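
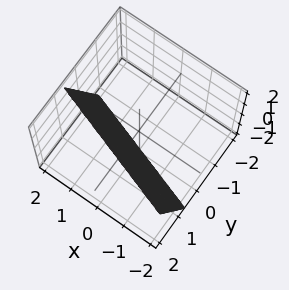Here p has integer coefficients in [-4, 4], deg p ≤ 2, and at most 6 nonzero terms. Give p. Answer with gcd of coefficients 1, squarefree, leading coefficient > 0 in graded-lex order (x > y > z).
x + 3*y - z - 2

First, degree: every cross-section is a straight line — this is a plane, so deg p = 1.
Then, observable constraints: one x-axis crossing is at x = 2; it meets the z-axis at z = -2 (among the integer gridlines).
Finally, the integer polynomial consistent with all of this is the stated p.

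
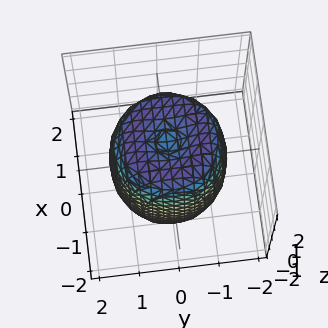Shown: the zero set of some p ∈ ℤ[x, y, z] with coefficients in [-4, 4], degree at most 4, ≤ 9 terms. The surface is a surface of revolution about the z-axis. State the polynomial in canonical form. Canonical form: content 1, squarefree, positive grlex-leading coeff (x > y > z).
First, degree: a generic line meets the surface in up to 4 points, so deg p = 4.
Next, by symmetry, every cross-section ⟂ z is a circle, so x, y appear only via x² + y².
Next, against the integer gridlines: a circular section at z = 1 has radius between 1 and 2.
Finally, putting this together gives p.

2*x^4 + 4*x^2*y^2 + 2*y^4 - 3*x^2 - 3*y^2 + z^2 - 2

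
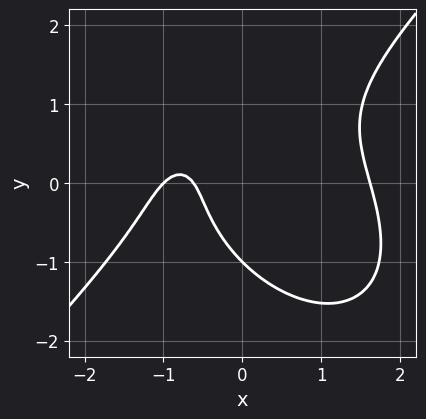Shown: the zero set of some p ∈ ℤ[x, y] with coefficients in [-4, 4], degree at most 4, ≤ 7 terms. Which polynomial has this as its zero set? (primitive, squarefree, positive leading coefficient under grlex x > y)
x^3 - y^3 + x*y - 2*x - 1

deg p = 3. No degree-2 curve has this shape.
From the axis intercepts and sections: it meets the y-axis at y = -1 (among the integer gridlines); one x-axis crossing is at x = -1.
These observations pin down the coefficients.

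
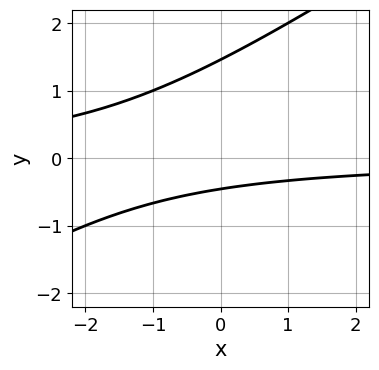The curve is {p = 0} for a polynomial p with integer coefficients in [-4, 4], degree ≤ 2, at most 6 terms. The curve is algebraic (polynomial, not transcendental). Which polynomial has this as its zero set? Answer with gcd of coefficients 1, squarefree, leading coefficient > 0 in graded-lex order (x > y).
2*x*y - 3*y^2 + 3*y + 2

The degree is 2 — a generic line meets the curve in up to 2 points.
Reading off the gridlines: no x-intercept at any integer in the box.
Solving for integer coefficients yields p as stated.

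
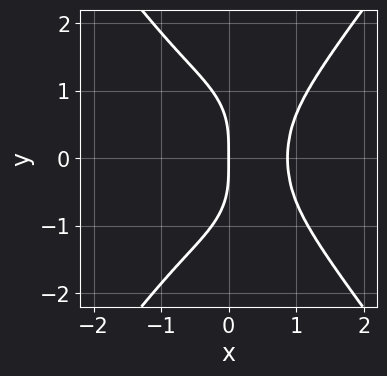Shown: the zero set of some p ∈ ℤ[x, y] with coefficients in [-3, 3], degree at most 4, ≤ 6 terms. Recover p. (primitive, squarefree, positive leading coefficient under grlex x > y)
3*x^4 - y^4 - 2*x*y^2 - 2*x

First, degree: a generic line meets the curve in up to 4 points, so deg p = 4.
Then, symmetries: mirror symmetry y ↦ −y ⇒ only even powers of y.
Next, from the visible intercepts: it crosses the y-axis at the gridline y = 0; it meets the x-axis at x = 0 (among the integer gridlines).
Finally, putting this together gives p.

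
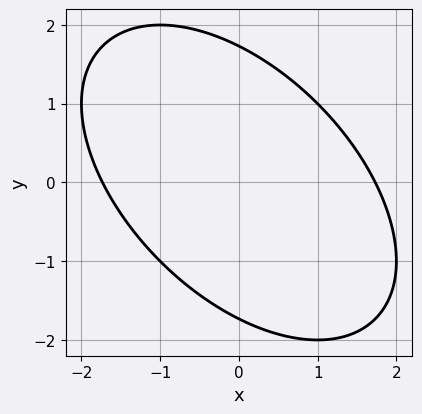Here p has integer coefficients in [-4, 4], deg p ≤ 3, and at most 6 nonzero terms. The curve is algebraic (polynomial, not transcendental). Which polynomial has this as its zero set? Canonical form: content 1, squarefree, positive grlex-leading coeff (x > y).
x^2 + x*y + y^2 - 3

1. deg p = 2. A generic line meets the curve in up to 2 points.
2. Matching integer coefficients to the picture gives p.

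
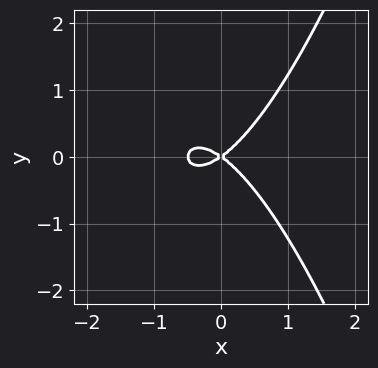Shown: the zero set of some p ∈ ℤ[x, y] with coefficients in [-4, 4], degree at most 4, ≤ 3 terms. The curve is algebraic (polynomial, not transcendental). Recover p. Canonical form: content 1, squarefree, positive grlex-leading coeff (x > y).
Degree: a generic line meets the curve in up to 3 points, so deg p = 3.
Symmetries: mirror symmetry y ↦ −y ⇒ only even powers of y.
Against the integer gridlines: it crosses the x-axis at the gridline x = 0; it meets the y-axis at y = 0 (among the integer gridlines).
Putting this together gives p.

2*x^3 + x^2 - 2*y^2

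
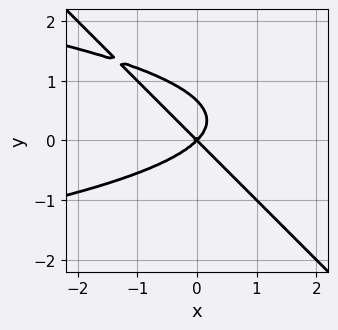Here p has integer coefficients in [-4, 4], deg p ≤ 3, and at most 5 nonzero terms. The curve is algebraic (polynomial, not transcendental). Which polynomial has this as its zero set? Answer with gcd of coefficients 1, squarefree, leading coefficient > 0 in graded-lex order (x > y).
3*x*y^2 + 3*y^3 + 2*x^2 - 2*y^2

First, deg p = 3. No degree-2 curve has this shape.
Next, checking where it meets the axes: it crosses the y-axis at the gridline y = 0; one x-axis crossing is at x = 0.
Finally, together with the visible shape, these determine p as stated.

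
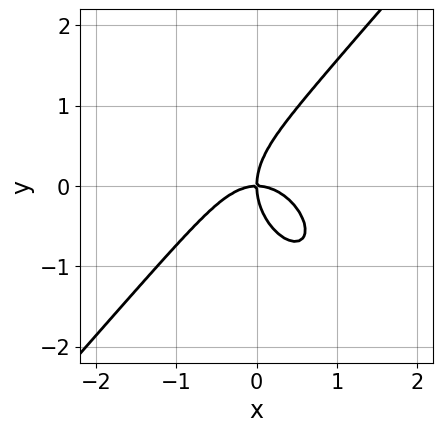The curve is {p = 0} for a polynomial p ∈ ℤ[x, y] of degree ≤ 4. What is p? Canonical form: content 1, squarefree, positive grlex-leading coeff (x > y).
3*x^3 - 2*y^3 + 3*x*y

1. deg p = 3.
2. Against the integer gridlines: one y-axis crossing is at y = 0; one x-axis crossing is at x = 0.
3. Solving for integer coefficients yields p as stated.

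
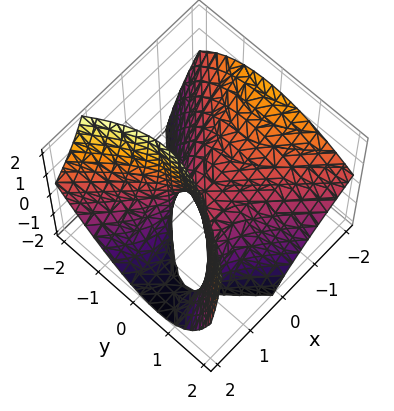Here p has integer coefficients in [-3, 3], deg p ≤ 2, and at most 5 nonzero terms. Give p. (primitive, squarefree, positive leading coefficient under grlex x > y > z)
2*x^2 + 3*x*z - 2*y^2 - y*z - 2*z

First, deg p = 2. A generic line meets the surface in up to 2 points.
Then, checking where it meets the axes: it meets the y-axis at y = 0 (among the integer gridlines); it crosses the z-axis at the gridline z = 0.
Finally, these observations pin down the coefficients.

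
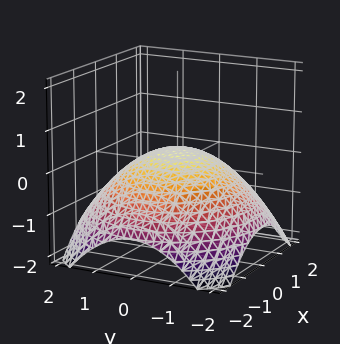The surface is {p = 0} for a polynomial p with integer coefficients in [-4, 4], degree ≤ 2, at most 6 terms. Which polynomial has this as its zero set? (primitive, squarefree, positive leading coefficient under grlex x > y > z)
x^2 + y^2 + 3*z - 1

1. The degree is 2 — no degree-1 surface has this shape.
2. Symmetries: every cross-section ⟂ z is a circle, so x, y appear only via x² + y².
3. Checking where it meets the axes: among the integer gridlines, it crosses the y-axis at y ∈ {-1, 1}; among the integer gridlines, it crosses the x-axis at x ∈ {-1, 1}; a circular section at z = 0 has radius exactly 1.
4. Putting this together gives p.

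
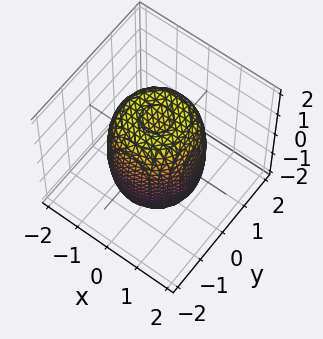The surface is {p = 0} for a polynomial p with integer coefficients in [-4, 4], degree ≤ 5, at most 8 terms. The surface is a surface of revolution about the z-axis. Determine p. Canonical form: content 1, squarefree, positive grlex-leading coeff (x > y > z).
The degree is 4 — the shape is more complex than any degree-3 surface.
Symmetries: every cross-section ⟂ z is a circle, so x, y appear only via x² + y².
Checking where it meets the axes: a circular section at z = 1 has radius between 1 and 2.
Putting this together gives p.

2*x^4 + 4*x^2*y^2 + 2*y^4 - 2*x^2 - 2*y^2 + z^2 - 2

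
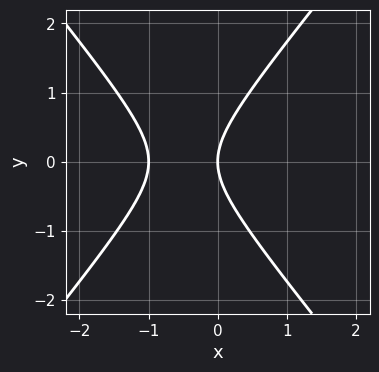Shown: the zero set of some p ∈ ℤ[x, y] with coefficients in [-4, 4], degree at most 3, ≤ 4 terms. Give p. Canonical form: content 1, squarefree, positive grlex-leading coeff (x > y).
3*x^2 - 2*y^2 + 3*x

1. deg p = 2.
2. Symmetries: the y ↦ −y reflection is a symmetry, so y appears only in even powers.
3. Observable constraints: the x-axis gridline crossings are at x ∈ {-1, 0}; one y-axis crossing is at y = 0.
4. Assembling these constraints gives the stated polynomial.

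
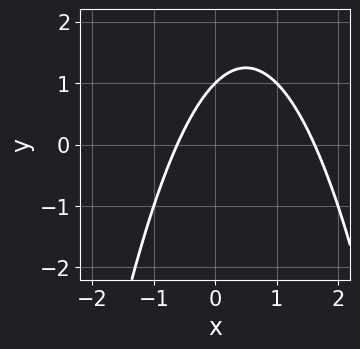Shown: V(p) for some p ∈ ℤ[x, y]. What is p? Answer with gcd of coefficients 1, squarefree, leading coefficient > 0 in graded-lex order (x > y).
First, deg p = 2. A generic line meets the curve in up to 2 points.
Then, from the axis intercepts and sections: it crosses the y-axis at the gridline y = 1.
Finally, these observations pin down the coefficients.

x^2 - x + y - 1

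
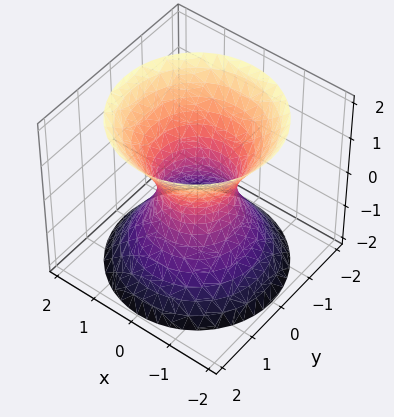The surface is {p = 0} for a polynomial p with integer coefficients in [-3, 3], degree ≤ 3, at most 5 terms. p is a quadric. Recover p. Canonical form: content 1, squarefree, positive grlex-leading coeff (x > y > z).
First, the degree is 2 — an hourglass — one-sheet hyperboloid; a quadric.
Next, symmetries: the z ↦ −z reflection is a symmetry, so z appears only in even powers; every cross-section ⟂ z is a circle, so x, y appear only via x² + y².
Next, observable constraints: a circular section at z = 2 has radius between 1 and 2; it misses every integer gridline on the z-axis.
Finally, matching integer coefficients to the picture gives p.

3*x^2 + 3*y^2 - 2*z^2 - 2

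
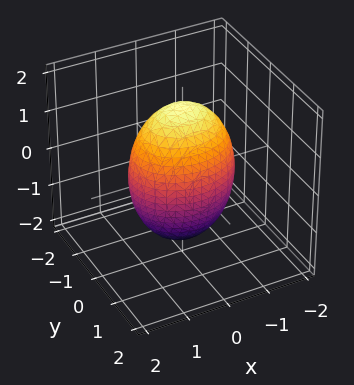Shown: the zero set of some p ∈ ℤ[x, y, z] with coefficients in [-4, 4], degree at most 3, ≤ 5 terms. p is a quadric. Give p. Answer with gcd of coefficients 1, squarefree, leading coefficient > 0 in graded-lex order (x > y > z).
Degree: bounded and convex; a quadric, so deg p = 2.
Symmetries: it's symmetric under z → −z, forcing even powers of z; it's symmetric under x → −x, forcing even powers of x; it's symmetric under y → −y, forcing even powers of y.
From the visible intercepts: the y-axis gridline crossings are at y ∈ {-1, 1}.
Assembling these constraints gives the stated polynomial.

2*x^2 + 3*y^2 + z^2 - 3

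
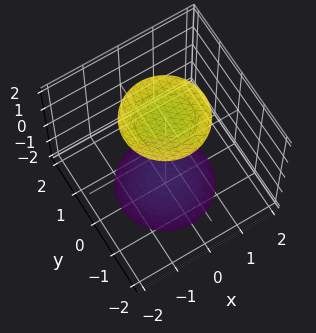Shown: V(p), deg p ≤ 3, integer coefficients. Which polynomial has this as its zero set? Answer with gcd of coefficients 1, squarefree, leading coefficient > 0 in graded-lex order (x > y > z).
x^2 + y^2 - z^2 + 3

(a) The picture has 2 separate pieces. They look like related sheets of one shape, so recover p as a whole.
(b) Degree: two separate bowl-shaped sheets opening away from each other; a quadric, so deg p = 2.
(c) Symmetries: the z ↦ −z reflection is a symmetry, so z appears only in even powers; rotational symmetry about the z-axis ⇒ p depends on x, y only through x² + y².
(d) From the axis intercepts and sections: the surface avoids every integer x-axis point in the box; a circular section at z = 2 has radius exactly 1; no y-intercept at any integer in the box.
(e) Fitting integer coefficients to these (and the overall shape) gives p.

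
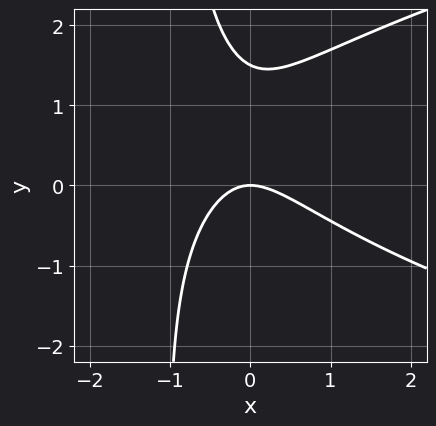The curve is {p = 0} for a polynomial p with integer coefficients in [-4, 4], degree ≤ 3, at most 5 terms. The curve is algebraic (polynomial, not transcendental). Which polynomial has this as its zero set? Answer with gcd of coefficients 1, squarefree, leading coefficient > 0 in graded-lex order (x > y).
2*x*y^2 - 3*x^2 - 2*x*y + 2*y^2 - 3*y

First, the degree is 3 — no degree-2 curve has this shape.
Next, observable constraints: it meets the y-axis at y = 0 (among the integer gridlines); it crosses the x-axis at the gridline x = 0.
Finally, putting this together gives p.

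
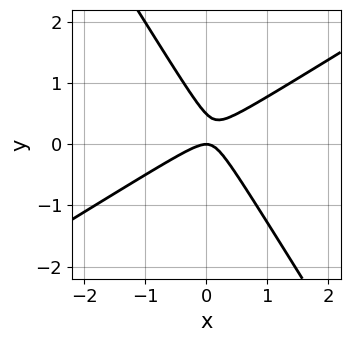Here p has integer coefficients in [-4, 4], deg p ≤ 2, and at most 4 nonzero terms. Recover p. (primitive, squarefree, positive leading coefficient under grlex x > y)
2*x^2 - 2*x*y - 2*y^2 + y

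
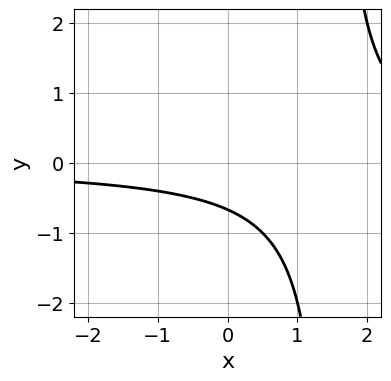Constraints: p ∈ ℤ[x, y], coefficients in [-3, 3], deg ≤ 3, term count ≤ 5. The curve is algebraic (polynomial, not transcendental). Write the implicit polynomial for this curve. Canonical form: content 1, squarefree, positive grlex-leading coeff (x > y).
1. Degree: a generic line meets the curve in up to 2 points, so deg p = 2.
2. From the visible intercepts: the curve avoids every integer x-axis point in the box.
3. Putting this together gives p.

2*x*y - 3*y - 2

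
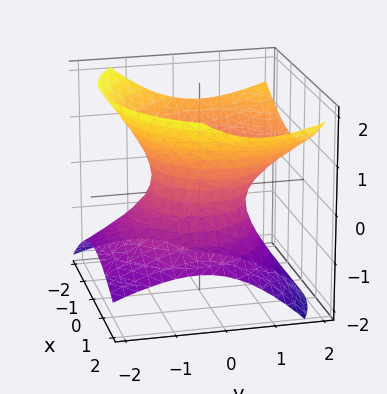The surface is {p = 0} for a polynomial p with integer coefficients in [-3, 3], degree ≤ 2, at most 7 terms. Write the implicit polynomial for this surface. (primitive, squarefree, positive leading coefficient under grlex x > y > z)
2*x^2 + x*z + 2*y^2 - 2*y*z - 3*z^2 - 2

(a) deg p = 2.
(b) From the visible intercepts: the y-axis gridline crossings are at y ∈ {-1, 1}; among the integer gridlines, it crosses the x-axis at x ∈ {-1, 1}.
(c) Assembling these constraints gives the stated polynomial.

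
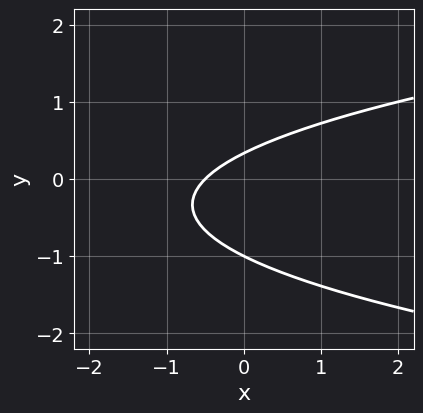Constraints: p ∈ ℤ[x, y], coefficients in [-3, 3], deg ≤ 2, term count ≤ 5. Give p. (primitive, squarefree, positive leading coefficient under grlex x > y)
3*y^2 - 2*x + 2*y - 1

1. The degree is 2 — a generic line meets the curve in up to 2 points.
2. Observable constraints: it meets the y-axis at y = -1 (among the integer gridlines).
3. Matching integer coefficients to the picture gives p.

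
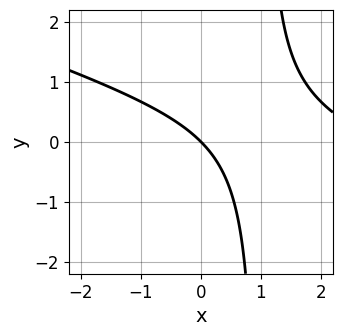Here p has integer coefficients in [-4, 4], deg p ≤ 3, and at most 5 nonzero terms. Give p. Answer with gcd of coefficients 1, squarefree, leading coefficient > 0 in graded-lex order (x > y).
x^2 + 3*x*y - 3*x - 3*y

First, degree: the shape is more complex than any degree-1 curve, so deg p = 2.
Then, against the integer gridlines: it meets the y-axis at y = 0 (among the integer gridlines); one x-axis crossing is at x = 0.
Finally, putting this together gives p.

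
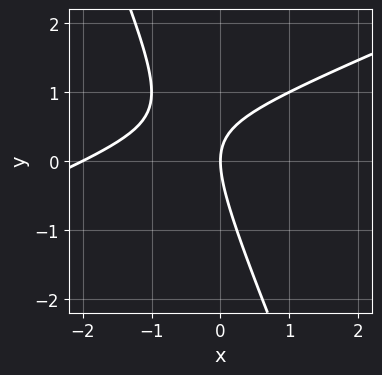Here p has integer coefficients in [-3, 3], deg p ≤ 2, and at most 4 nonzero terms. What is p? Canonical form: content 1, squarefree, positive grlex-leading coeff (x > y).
1. Degree: the shape is more complex than any degree-1 curve, so deg p = 2.
2. Observable constraints: the x-axis gridline crossings are at x ∈ {-2, 0}; one y-axis crossing is at y = 0.
3. Together with the visible shape, these determine p as stated.

x^2 - 2*x*y - y^2 + 2*x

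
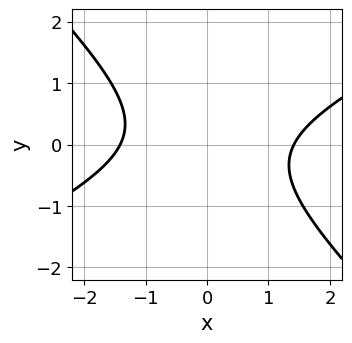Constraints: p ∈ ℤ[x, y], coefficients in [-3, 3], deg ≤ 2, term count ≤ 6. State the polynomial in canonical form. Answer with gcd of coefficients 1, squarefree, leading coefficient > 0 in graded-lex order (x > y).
(a) The degree is 2 — the shape is more complex than any degree-1 curve.
(b) From the axis intercepts and sections: the curve avoids every integer y-axis point in the box.
(c) Solving for integer coefficients yields p as stated.

x^2 - x*y - 2*y^2 - 2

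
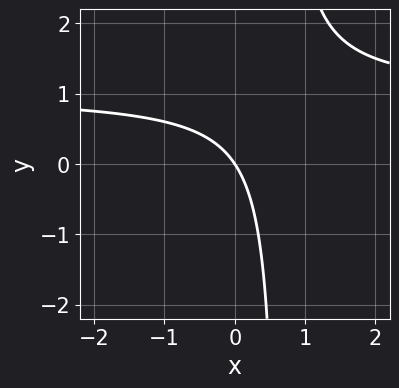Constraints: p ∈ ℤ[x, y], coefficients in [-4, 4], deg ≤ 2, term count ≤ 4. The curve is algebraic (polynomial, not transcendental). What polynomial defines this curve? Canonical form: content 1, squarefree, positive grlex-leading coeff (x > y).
Degree: a generic line meets the curve in up to 2 points, so deg p = 2.
Observable constraints: it meets the x-axis at x = 0 (among the integer gridlines); it meets the y-axis at y = 0 (among the integer gridlines).
Matching integer coefficients to the picture gives p.

3*x*y - 3*x - 2*y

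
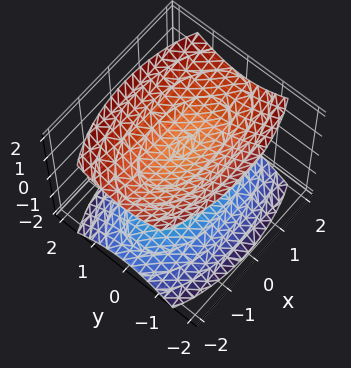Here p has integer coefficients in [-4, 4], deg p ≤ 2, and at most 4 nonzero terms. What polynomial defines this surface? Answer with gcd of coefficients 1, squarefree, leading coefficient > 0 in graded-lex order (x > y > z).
x^2 + 3*y^2 - 3*z^2 + 3

(a) There are 2 components.
(b) The degree is 2 — two sheets facing apart; a quadric.
(c) Symmetries: the y ↦ −y reflection is a symmetry, so y appears only in even powers; it's symmetric under x → −x, forcing even powers of x; mirror symmetry z ↦ −z ⇒ only even powers of z.
(d) Against the integer gridlines: it misses every integer gridline on the y-axis; the z-axis gridline crossings are at z ∈ {-1, 1}.
(e) These observations pin down the coefficients.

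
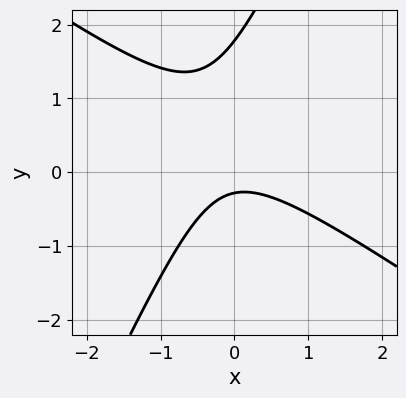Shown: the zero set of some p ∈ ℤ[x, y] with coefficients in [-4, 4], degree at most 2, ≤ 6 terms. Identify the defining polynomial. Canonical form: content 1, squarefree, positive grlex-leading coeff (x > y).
(a) deg p = 2. The shape is more complex than any degree-1 curve.
(b) Observable constraints: it misses every integer gridline on the x-axis.
(c) These observations pin down the coefficients.

3*x^2 + 3*x*y - 2*y^2 + 3*y + 1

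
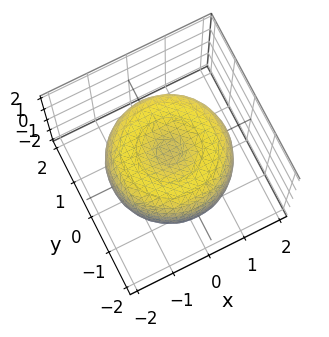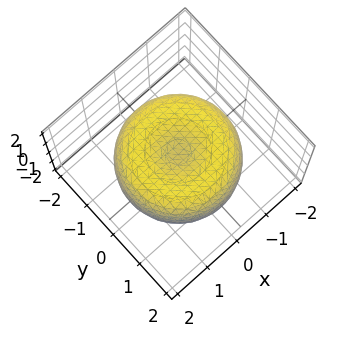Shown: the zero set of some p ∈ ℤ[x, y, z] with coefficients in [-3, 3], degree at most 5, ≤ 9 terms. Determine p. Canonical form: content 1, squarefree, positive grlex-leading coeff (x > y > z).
(a) Degree: no degree-3 surface has this shape, so deg p = 4.
(b) By symmetry, the z-axis is an axis of rotation, so x and y enter only as x² + y².
(c) Against the integer gridlines: a circular section at z = 0 has radius between 1 and 2.
(d) Putting this together gives p.

x^4 + 2*x^2*y^2 + y^4 - 2*x^2 - 2*y^2 + 2*z^2 - 1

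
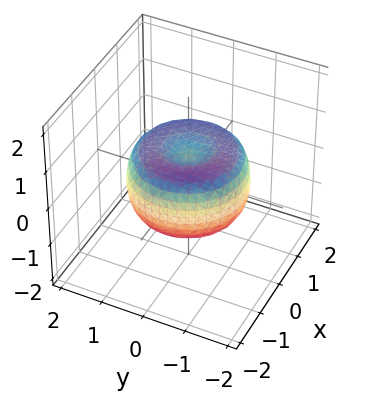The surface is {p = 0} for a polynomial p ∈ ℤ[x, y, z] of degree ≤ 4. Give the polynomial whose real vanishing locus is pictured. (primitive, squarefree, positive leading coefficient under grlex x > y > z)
2*x^4 + 4*x^2*y^2 + 2*y^4 - 3*x^2 - 3*y^2 + 3*z^2 - 1

deg p = 4. The shape is more complex than any degree-3 surface.
By symmetry, every cross-section ⟂ z is a circle, so x, y appear only via x² + y².
From the visible intercepts: a circular section at z = 0 has radius between 1 and 2.
Fitting integer coefficients to these (and the overall shape) gives p.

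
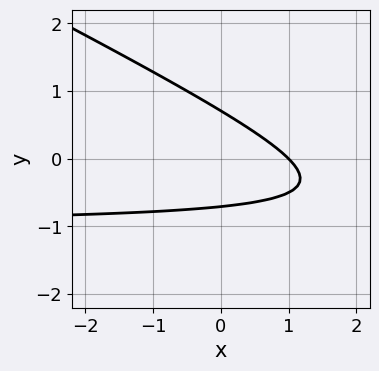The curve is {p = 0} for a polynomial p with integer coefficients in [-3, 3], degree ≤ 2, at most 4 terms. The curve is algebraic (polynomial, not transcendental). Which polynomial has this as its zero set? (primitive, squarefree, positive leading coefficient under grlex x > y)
x*y + 2*y^2 + x - 1

The degree is 2 — no degree-1 curve has this shape.
From the axis intercepts and sections: one x-axis crossing is at x = 1.
These observations pin down the coefficients.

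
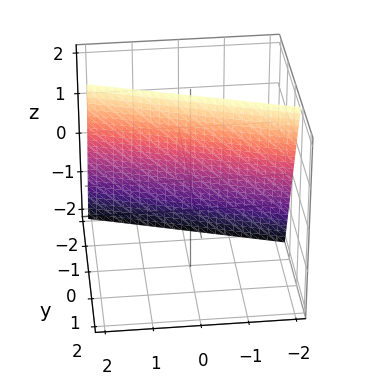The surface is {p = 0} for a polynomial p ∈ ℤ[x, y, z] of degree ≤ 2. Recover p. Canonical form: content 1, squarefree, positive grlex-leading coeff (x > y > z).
1. Degree: the surface is flat (a plane), so deg p = 1.
2. Checking where it meets the axes: it crosses the z-axis at the gridline z = 2; it meets the x-axis at x = -2 (among the integer gridlines).
3. Putting this together gives p.

x + 3*y - z + 2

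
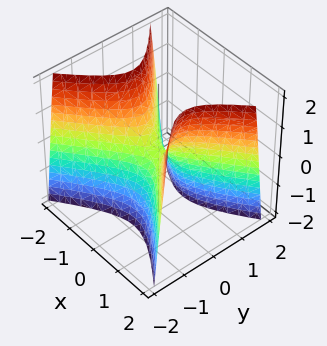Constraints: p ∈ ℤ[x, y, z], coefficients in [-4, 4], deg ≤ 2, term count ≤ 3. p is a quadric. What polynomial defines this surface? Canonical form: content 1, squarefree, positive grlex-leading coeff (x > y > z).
1. The degree is 2 — a hyperbolic paraboloid; a quadric.
2. Symmetries: mirror symmetry x ↦ −x ⇒ only even powers of x; the y ↦ −y reflection is a symmetry, so y appears only in even powers.
3. Checking where it meets the axes: one z-axis crossing is at z = 0; it meets the y-axis at y = 0 (among the integer gridlines); one x-axis crossing is at x = 0.
4. Matching integer coefficients to the picture gives p.

2*x^2 - 3*y^2 - z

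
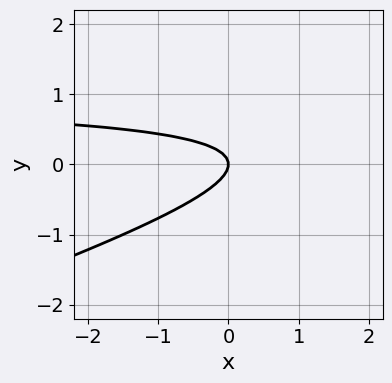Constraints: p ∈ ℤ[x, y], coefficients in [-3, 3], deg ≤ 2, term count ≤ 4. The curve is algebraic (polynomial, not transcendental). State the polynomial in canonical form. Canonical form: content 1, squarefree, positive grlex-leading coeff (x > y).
x*y - 3*y^2 - x

deg p = 2. No degree-1 curve has this shape.
From the visible intercepts: one x-axis crossing is at x = 0; one y-axis crossing is at y = 0.
Matching integer coefficients to the picture gives p.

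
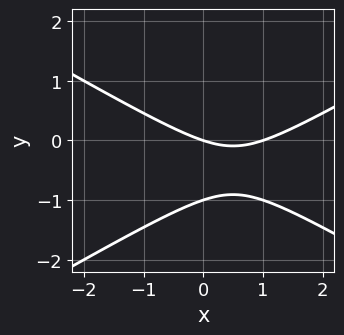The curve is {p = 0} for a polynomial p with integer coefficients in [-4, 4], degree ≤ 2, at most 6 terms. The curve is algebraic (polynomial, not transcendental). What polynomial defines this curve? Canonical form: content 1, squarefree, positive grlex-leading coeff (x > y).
The degree is 2 — no degree-1 curve has this shape.
From the visible intercepts: the y-axis gridline crossings are at y ∈ {-1, 0}; among the integer gridlines, it crosses the x-axis at x ∈ {0, 1}.
Solving for integer coefficients yields p as stated.

x^2 - 3*y^2 - x - 3*y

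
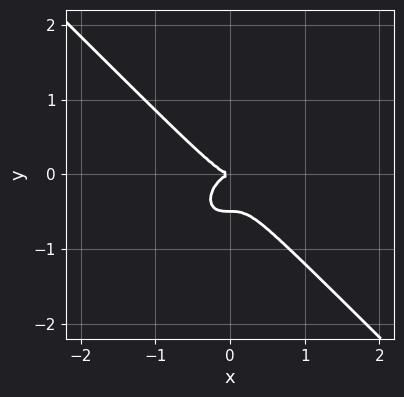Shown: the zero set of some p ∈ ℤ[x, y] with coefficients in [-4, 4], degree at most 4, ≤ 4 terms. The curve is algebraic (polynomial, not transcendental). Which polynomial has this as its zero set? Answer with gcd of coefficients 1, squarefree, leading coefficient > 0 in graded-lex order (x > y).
1. The degree is 3 — a generic line meets the curve in up to 3 points.
2. From the visible intercepts: it crosses the x-axis at the gridline x = 0; it meets the y-axis at y = 0 (among the integer gridlines).
3. Assembling these constraints gives the stated polynomial.

2*x^3 + 2*y^3 + y^2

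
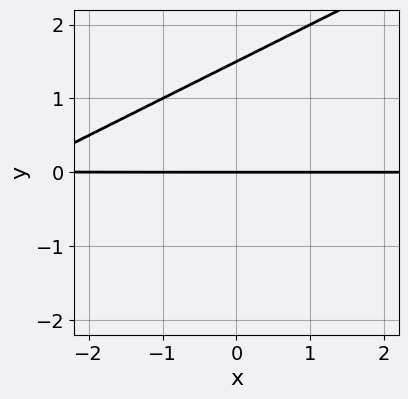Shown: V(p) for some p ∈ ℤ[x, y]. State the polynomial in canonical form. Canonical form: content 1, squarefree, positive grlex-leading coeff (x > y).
x*y - 2*y^2 + 3*y

First, the degree is 2 — no degree-1 curve has this shape.
Then, observable constraints: one y-axis crossing is at y = 0; every point of the x-axis in the box is on the curve.
Finally, the integer polynomial consistent with all of this is the stated p.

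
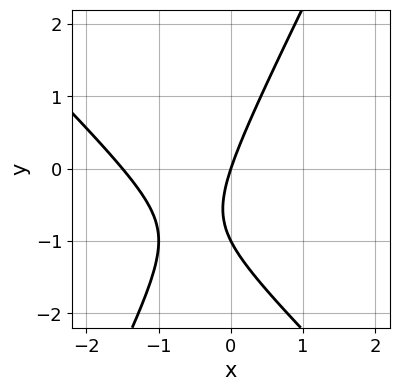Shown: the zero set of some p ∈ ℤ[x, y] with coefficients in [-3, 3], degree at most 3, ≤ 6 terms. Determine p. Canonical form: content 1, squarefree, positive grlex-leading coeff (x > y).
2*x^2 + x*y - y^2 + 3*x - y

1. Degree: no degree-1 curve has this shape, so deg p = 2.
2. Against the integer gridlines: the y-axis gridline crossings are at y ∈ {-1, 0}; it meets the x-axis at x = 0 (among the integer gridlines).
3. Assembling these constraints gives the stated polynomial.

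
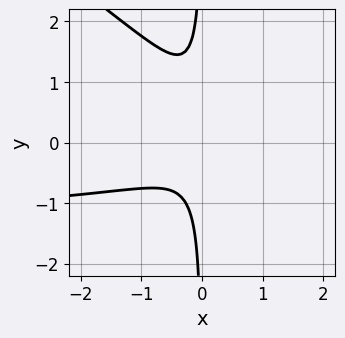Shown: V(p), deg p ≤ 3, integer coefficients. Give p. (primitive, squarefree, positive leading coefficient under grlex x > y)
Degree: no degree-2 curve has this shape, so deg p = 3.
Observable constraints: the curve avoids every integer x-axis point in the box; the curve avoids every integer y-axis point in the box.
Matching integer coefficients to the picture gives p.

2*x^2*y + 3*x*y^2 + 3*x^2 - x*y + 1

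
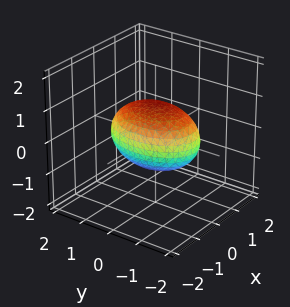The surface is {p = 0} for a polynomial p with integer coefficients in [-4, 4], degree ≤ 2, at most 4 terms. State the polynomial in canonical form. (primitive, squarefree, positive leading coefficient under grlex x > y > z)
2*x^2 + y^2 + 2*z^2 - 2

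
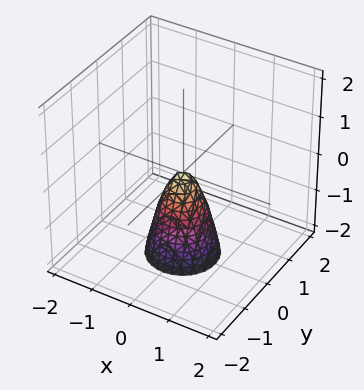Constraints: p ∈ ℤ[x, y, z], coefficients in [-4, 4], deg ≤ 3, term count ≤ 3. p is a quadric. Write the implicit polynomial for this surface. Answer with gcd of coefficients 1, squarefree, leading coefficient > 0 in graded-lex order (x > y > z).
3*x^2 + 3*y^2 + z

The degree is 2 — a paraboloid; a quadric.
Symmetries: rotational symmetry about the z-axis ⇒ p depends on x, y only through x² + y².
Observable constraints: one x-axis crossing is at x = 0; it crosses the y-axis at the gridline y = 0.
Matching integer coefficients to the picture gives p.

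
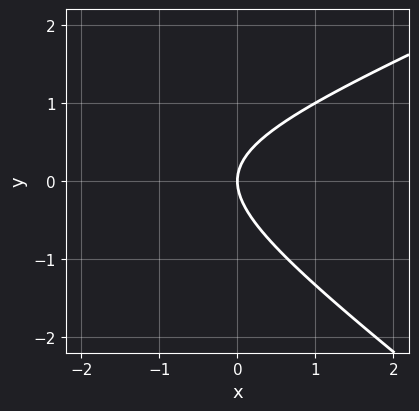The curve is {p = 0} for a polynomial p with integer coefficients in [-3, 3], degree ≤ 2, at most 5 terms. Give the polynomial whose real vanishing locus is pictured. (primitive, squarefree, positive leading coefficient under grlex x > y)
x^2 - x*y - 3*y^2 + 3*x

(a) The degree is 2 — no degree-1 curve has this shape.
(b) Checking where it meets the axes: one y-axis crossing is at y = 0; it crosses the x-axis at the gridline x = 0.
(c) The integer polynomial consistent with all of this is the stated p.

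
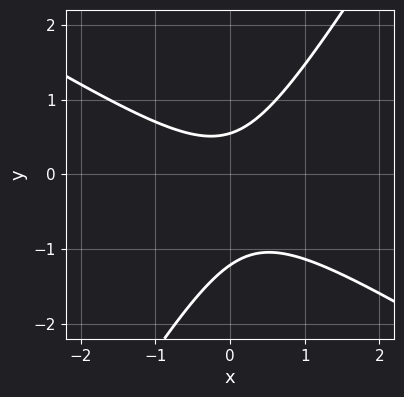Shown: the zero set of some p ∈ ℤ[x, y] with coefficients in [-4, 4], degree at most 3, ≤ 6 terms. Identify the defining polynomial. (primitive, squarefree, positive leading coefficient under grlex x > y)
(a) The degree is 2 — no degree-1 curve has this shape.
(b) From the visible intercepts: it misses every integer gridline on the x-axis.
(c) Matching integer coefficients to the picture gives p.

3*x^2 + 3*x*y - 3*y^2 - 2*y + 2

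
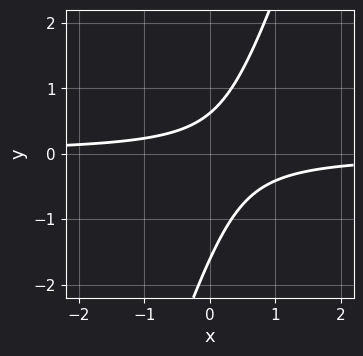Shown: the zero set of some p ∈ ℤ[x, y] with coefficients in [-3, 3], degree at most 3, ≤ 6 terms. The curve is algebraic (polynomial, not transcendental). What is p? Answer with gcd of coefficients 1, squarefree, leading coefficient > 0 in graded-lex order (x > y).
The degree is 2 — the shape is more complex than any degree-1 curve.
From the visible intercepts: no x-intercept at any integer in the box.
Putting this together gives p.

3*x*y - y^2 - y + 1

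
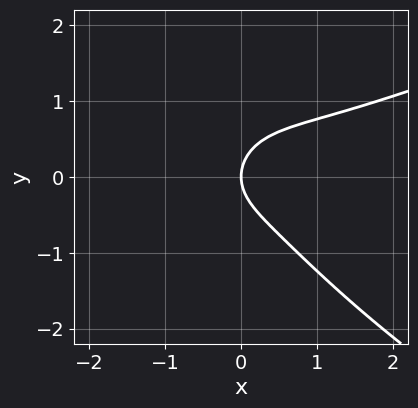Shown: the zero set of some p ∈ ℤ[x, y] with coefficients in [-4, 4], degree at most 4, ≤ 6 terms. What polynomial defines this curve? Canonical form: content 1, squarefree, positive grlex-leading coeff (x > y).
First, the degree is 4 — no degree-3 curve has this shape.
Next, observable constraints: it meets the y-axis at y = 0 (among the integer gridlines); it meets the x-axis at x = 0 (among the integer gridlines).
Finally, matching integer coefficients to the picture gives p.

y^4 - x^3 + 2*x^2*y + 2*y^2 - 2*x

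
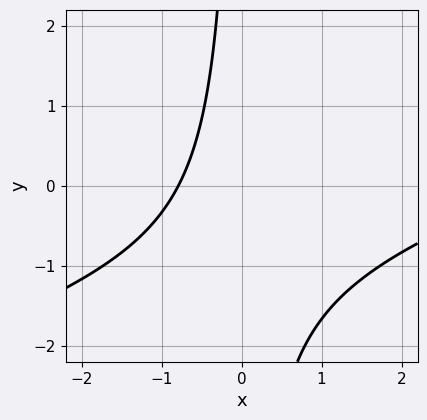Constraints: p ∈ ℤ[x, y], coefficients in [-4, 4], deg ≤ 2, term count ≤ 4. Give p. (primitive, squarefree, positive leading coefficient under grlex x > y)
1. deg p = 2. A generic line meets the curve in up to 2 points.
2. Checking where it meets the axes: no y-intercept at any integer in the box.
3. Putting this together gives p.

x^2 - 3*x*y - 3*x - 3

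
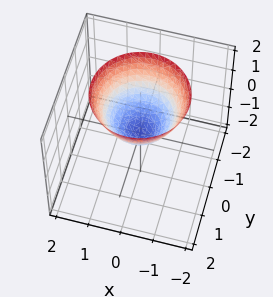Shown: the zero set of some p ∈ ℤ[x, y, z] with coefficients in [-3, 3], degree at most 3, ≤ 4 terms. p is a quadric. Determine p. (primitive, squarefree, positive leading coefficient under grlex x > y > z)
x^2 + y^2 - z

First, degree: a paraboloid; a quadric, so deg p = 2.
Then, by symmetry, the z-axis is an axis of rotation, so x and y enter only as x² + y².
Then, observable constraints: one y-axis crossing is at y = 0; one x-axis crossing is at x = 0.
Finally, these observations pin down the coefficients.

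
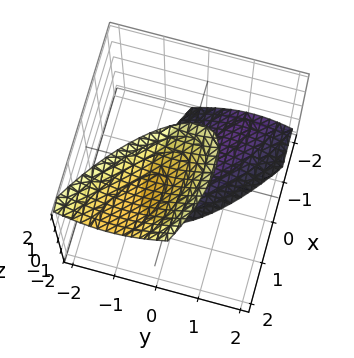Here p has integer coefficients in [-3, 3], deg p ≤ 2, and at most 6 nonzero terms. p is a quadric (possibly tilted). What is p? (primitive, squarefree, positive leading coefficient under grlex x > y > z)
1. There are 2 components. Treating them together as one polynomial.
2. The degree is 2 — the shape is more complex than any degree-1 surface.
3. Checking where it meets the axes: the surface avoids every integer y-axis point in the box; the surface avoids every integer x-axis point in the box.
4. These observations pin down the coefficients.

x^2 + 2*x*y - x*z + 2*y^2 - z^2 + 3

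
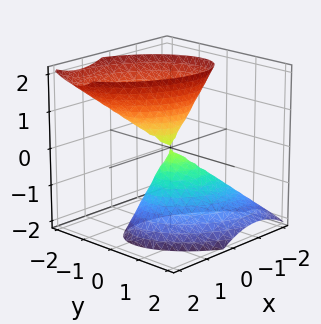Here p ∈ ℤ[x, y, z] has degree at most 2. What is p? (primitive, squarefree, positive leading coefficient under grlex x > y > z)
2*x^2 + 2*x*y + 3*y^2 + 2*y*z - z^2

(a) I count 2 distinct pieces. They look like related sheets of one shape, so recover p as a whole.
(b) The degree is 2 — a generic line meets the surface in up to 2 points.
(c) Observable constraints: it crosses the x-axis at the gridline x = 0; it crosses the z-axis at the gridline z = 0.
(d) Solving for integer coefficients yields p as stated.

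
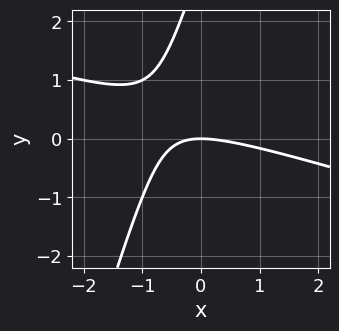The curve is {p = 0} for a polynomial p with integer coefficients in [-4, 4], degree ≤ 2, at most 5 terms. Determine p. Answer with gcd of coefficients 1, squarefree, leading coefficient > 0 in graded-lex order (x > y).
x^2 + 3*x*y - y^2 + 3*y

1. Degree: no degree-1 curve has this shape, so deg p = 2.
2. Against the integer gridlines: one y-axis crossing is at y = 0; it crosses the x-axis at the gridline x = 0.
3. The integer polynomial consistent with all of this is the stated p.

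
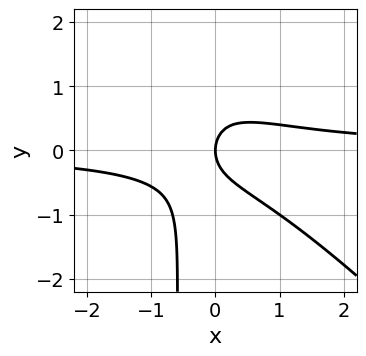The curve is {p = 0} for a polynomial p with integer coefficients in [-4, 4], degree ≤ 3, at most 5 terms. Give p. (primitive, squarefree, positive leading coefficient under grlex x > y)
3*x^2*y + 3*x*y^2 + 2*y^2 - 2*x

(a) deg p = 3. A generic line meets the curve in up to 3 points.
(b) From the visible intercepts: it crosses the y-axis at the gridline y = 0; it meets the x-axis at x = 0 (among the integer gridlines).
(c) Fitting integer coefficients to these (and the overall shape) gives p.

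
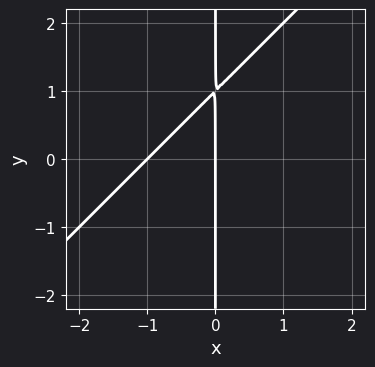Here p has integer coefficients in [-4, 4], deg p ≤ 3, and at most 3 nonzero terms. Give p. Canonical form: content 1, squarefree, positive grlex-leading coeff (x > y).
x^2 - x*y + x

1. The degree is 2 — a generic line meets the curve in up to 2 points.
2. Against the integer gridlines: every point of the y-axis in the box is on the curve; among the integer gridlines, it crosses the x-axis at x ∈ {-1, 0}.
3. Fitting integer coefficients to these (and the overall shape) gives p.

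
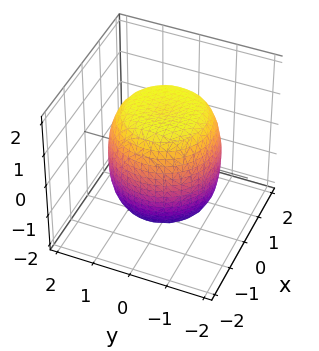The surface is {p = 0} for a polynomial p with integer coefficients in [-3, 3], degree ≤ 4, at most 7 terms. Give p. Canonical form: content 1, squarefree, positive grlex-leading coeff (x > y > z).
x^4 + 2*x^2*y^2 + y^4 - x^2 - y^2 + z^2 - 2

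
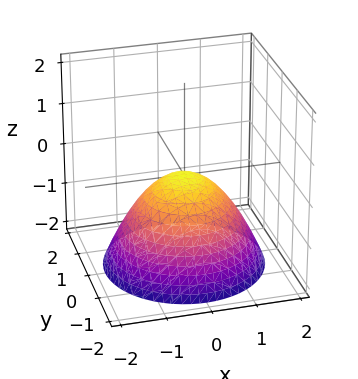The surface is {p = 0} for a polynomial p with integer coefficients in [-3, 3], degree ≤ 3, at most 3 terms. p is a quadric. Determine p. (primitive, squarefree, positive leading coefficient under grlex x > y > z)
2*x^2 + 2*y^2 + 3*z

1. Degree: a single bowl opening along one axis; a quadric, so deg p = 2.
2. Symmetry: the z-axis is an axis of rotation, so x and y enter only as x² + y².
3. Observable constraints: it crosses the x-axis at the gridline x = 0; it crosses the y-axis at the gridline y = 0; a circular section at z = -1 has radius between 1 and 2; it crosses the z-axis at the gridline z = 0.
4. Together with the visible shape, these determine p as stated.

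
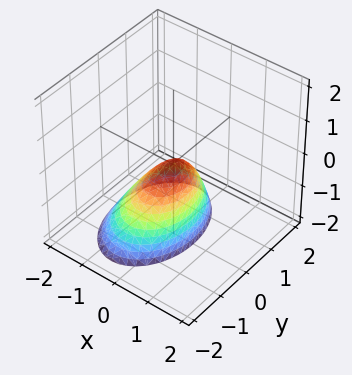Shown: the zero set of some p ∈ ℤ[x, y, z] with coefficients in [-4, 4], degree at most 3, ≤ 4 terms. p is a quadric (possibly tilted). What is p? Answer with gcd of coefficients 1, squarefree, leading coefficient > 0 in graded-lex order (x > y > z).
2*x^2 - x*z + y^2 + z

1. Degree: no degree-1 surface has this shape, so deg p = 2.
2. Checking where it meets the axes: it meets the y-axis at y = 0 (among the integer gridlines); one z-axis crossing is at z = 0.
3. Solving for integer coefficients yields p as stated.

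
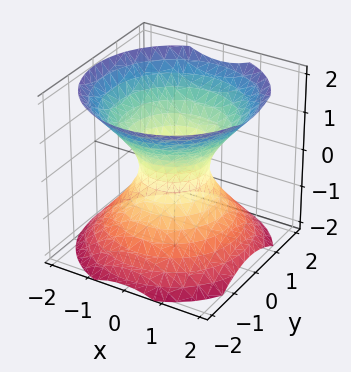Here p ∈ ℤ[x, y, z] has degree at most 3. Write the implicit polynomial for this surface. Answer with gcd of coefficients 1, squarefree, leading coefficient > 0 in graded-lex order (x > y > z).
First, degree: an hourglass — one-sheet hyperboloid; a quadric, so deg p = 2.
Next, symmetries: the z-axis is an axis of rotation, so x and y enter only as x² + y²; the z ↦ −z reflection is a symmetry, so z appears only in even powers.
Next, checking where it meets the axes: a circular section at z = -1 has radius between 1 and 2; the surface avoids every integer z-axis point in the box.
Finally, assembling these constraints gives the stated polynomial.

3*x^2 + 3*y^2 - 3*z^2 - 2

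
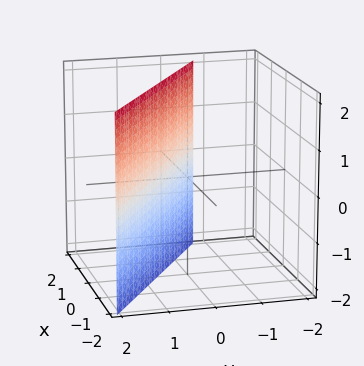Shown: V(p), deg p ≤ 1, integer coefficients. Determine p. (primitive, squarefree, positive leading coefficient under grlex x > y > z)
1. deg p = 1.
2. Observable constraints: it meets the x-axis at x = 1 (among the integer gridlines); the surface avoids every integer z-axis point in the box.
3. These observations pin down the coefficients.

2*x + 3*y - 2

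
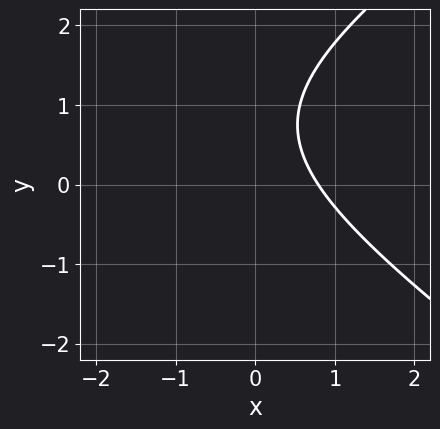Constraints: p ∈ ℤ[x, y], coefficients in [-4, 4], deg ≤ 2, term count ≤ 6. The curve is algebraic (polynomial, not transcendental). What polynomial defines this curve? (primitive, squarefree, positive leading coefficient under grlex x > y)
(a) The degree is 2 — a generic line meets the curve in up to 2 points.
(b) Observable constraints: the curve avoids every integer y-axis point in the box.
(c) Matching integer coefficients to the picture gives p.

x^2 - 2*y^2 + 3*x + 3*y - 3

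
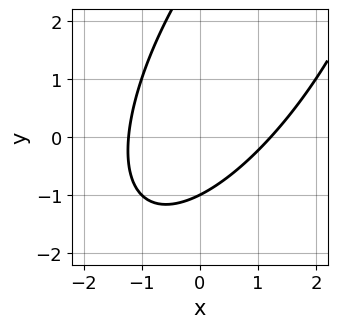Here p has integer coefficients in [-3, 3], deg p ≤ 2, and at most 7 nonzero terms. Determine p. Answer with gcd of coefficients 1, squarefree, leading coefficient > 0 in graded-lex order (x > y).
(a) The degree is 2 — no degree-1 curve has this shape.
(b) From the visible intercepts: it crosses the y-axis at the gridline y = -1.
(c) The integer polynomial consistent with all of this is the stated p.

2*x^2 - 2*x*y + y^2 - 2*y - 3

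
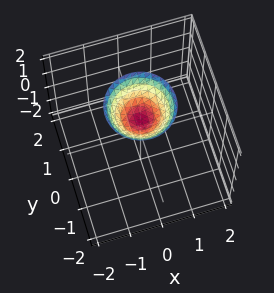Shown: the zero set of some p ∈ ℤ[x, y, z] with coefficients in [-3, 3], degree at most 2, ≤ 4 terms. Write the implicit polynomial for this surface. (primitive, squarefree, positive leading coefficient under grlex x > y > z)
x^2 + y^2 - z + 1

The degree is 2 — the shape is more complex than any degree-1 surface.
Symmetries: rotational symmetry about the z-axis ⇒ p depends on x, y only through x² + y².
From the visible intercepts: it meets the z-axis at z = 1 (among the integer gridlines); no x-intercept at any integer in the box.
The integer polynomial consistent with all of this is the stated p.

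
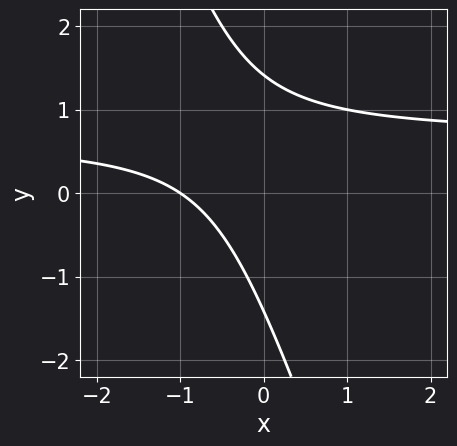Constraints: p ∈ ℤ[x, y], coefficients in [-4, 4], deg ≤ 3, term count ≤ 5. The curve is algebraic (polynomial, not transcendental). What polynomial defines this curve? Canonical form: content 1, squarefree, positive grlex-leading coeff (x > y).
deg p = 2. A generic line meets the curve in up to 2 points.
Observable constraints: one x-axis crossing is at x = -1.
Assembling these constraints gives the stated polynomial.

3*x*y + y^2 - 2*x - 2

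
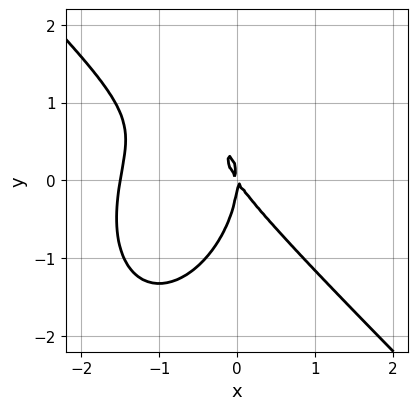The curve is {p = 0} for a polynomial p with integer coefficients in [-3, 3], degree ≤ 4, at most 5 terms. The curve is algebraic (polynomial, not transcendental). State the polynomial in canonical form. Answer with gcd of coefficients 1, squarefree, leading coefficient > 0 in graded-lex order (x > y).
2*x^3 + x^2*y + y^3 + 3*x^2 + 2*x*y

Degree: the shape is more complex than any degree-2 curve, so deg p = 3.
Checking where it meets the axes: one x-axis crossing is at x = 0; one y-axis crossing is at y = 0.
These observations pin down the coefficients.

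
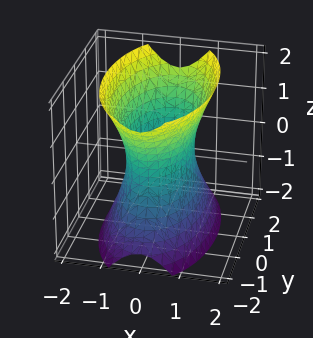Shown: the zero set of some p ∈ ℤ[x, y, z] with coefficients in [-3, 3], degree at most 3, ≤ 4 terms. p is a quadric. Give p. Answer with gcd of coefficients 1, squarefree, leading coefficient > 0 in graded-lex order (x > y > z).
3*x^2 + y^2 - z^2 - 2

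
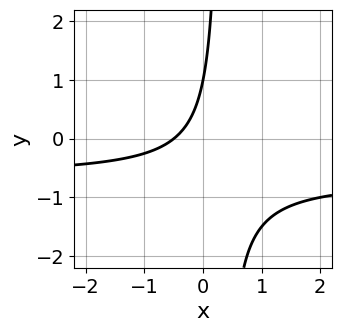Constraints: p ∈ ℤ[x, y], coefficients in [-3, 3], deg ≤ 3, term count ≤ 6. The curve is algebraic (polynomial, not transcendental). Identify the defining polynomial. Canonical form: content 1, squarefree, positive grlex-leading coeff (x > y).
3*x*y + 2*x - y + 1

(a) Degree: no degree-1 curve has this shape, so deg p = 2.
(b) Reading off the gridlines: it crosses the y-axis at the gridline y = 1.
(c) Together with the visible shape, these determine p as stated.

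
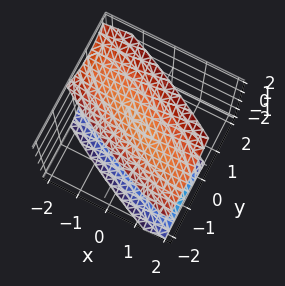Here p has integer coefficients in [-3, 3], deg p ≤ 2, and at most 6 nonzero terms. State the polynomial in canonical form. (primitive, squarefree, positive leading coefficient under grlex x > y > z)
(a) I count 2 distinct pieces.
(b) deg p = 2.
(c) From the axis intercepts and sections: it misses every integer gridline on the y-axis; the z-axis gridline crossings are at z ∈ {-1, 1}.
(d) Fitting integer coefficients to these (and the overall shape) gives p.

x^2 + 3*x*y + 3*y^2 - 2*z^2 + 2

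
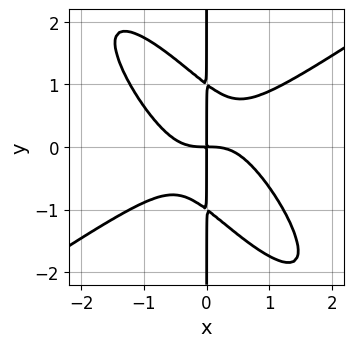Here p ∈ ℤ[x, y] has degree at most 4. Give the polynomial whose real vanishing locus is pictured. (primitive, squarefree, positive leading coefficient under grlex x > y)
2*x^4 - 3*x^2*y^2 - 2*x*y^3 + 2*x*y

First, the degree is 4 — the shape is more complex than any degree-3 curve.
Then, from the axis intercepts and sections: every point of the y-axis in the box is on the curve.
Finally, fitting integer coefficients to these (and the overall shape) gives p.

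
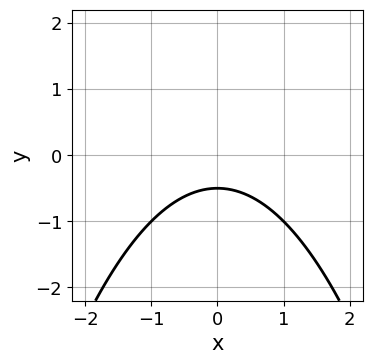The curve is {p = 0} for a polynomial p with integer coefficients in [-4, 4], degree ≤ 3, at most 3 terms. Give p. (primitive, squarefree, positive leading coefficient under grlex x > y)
x^2 + 2*y + 1

(a) The degree is 2 — no degree-1 curve has this shape.
(b) Symmetries: it's symmetric under x → −x, forcing even powers of x.
(c) From the visible intercepts: it misses every integer gridline on the x-axis.
(d) Putting this together gives p.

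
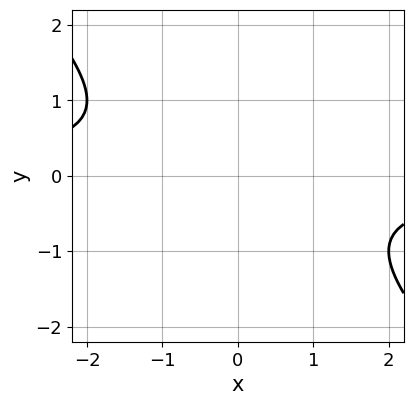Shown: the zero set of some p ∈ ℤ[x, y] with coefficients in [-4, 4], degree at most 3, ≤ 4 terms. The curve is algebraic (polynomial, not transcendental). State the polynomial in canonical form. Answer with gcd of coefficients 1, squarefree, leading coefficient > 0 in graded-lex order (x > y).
x*y + y^2 + 1

1. The degree is 2 — the shape is more complex than any degree-1 curve.
2. From the axis intercepts and sections: no x-intercept at any integer in the box; the curve avoids every integer y-axis point in the box.
3. Assembling these constraints gives the stated polynomial.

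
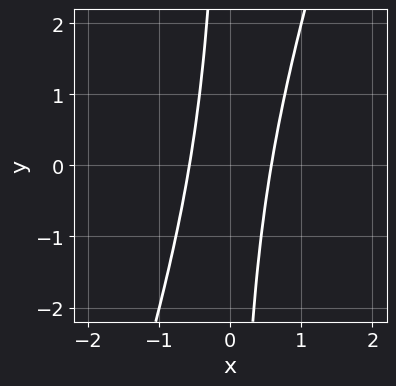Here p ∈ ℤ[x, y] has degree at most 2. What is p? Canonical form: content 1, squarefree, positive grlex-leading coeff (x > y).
Degree: no degree-1 curve has this shape, so deg p = 2.
Against the integer gridlines: the curve avoids every integer y-axis point in the box.
Solving for integer coefficients yields p as stated.

3*x^2 - x*y - 1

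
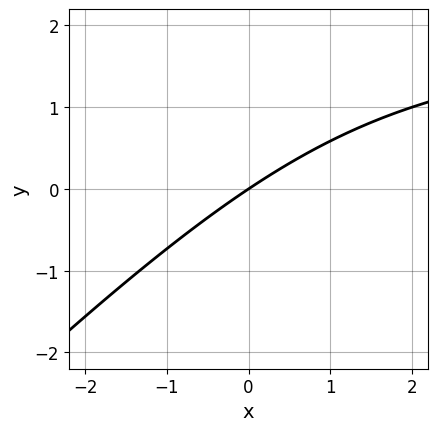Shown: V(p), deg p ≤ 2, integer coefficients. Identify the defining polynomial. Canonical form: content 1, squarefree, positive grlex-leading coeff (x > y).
x*y - y^2 - 2*x + 3*y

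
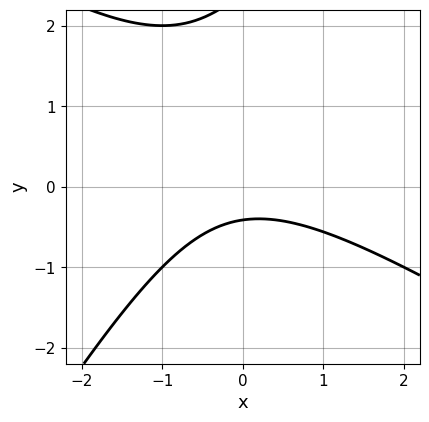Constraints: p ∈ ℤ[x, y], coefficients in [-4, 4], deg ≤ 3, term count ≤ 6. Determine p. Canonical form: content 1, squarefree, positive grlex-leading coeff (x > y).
x^2 + x*y - y^2 + 2*y + 1

1. The degree is 2 — no degree-1 curve has this shape.
2. Checking where it meets the axes: it misses every integer gridline on the x-axis.
3. Putting this together gives p.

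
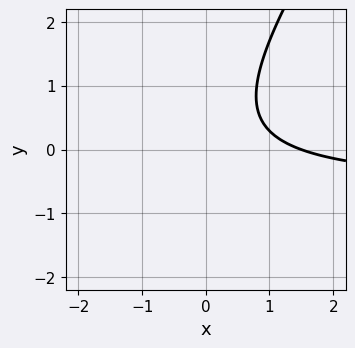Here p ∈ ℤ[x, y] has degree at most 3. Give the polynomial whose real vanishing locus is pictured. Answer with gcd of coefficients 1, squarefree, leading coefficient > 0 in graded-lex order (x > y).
3*x*y - 2*y^2 + 2*x + y - 3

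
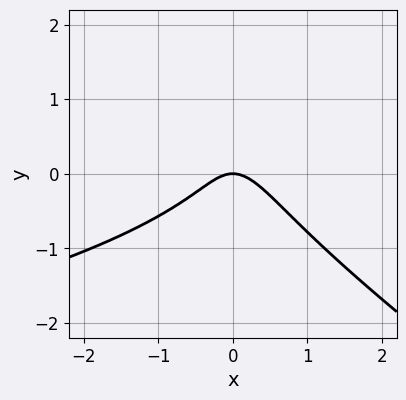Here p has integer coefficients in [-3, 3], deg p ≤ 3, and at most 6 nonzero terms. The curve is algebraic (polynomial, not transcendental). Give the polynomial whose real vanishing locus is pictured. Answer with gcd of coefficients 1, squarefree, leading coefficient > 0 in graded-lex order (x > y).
2*x*y^2 + 3*y^3 + 3*x^2 - 2*y^2 + 2*y

The degree is 3 — the shape is more complex than any degree-2 curve.
Observable constraints: one y-axis crossing is at y = 0; it meets the x-axis at x = 0 (among the integer gridlines).
Assembling these constraints gives the stated polynomial.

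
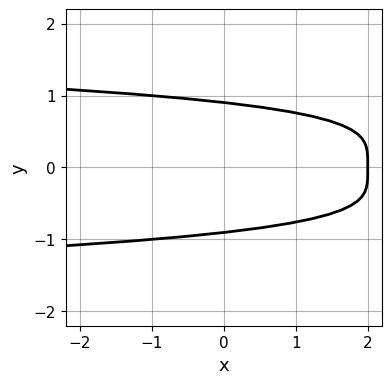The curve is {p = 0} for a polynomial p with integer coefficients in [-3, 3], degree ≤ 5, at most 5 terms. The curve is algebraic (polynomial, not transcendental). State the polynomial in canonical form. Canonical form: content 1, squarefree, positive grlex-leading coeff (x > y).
3*y^4 + x - 2

(a) Degree: no degree-3 curve has this shape, so deg p = 4.
(b) Symmetries: it's symmetric under y → −y, forcing even powers of y.
(c) Checking where it meets the axes: one x-axis crossing is at x = 2.
(d) Fitting integer coefficients to these (and the overall shape) gives p.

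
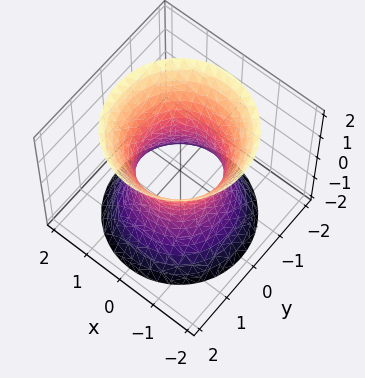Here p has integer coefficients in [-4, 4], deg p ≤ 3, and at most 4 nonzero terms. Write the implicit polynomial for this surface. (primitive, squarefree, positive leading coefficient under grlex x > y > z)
First, the degree is 2 — a generic line meets the surface in up to 2 points.
Next, symmetries: rotational symmetry about the z-axis ⇒ p depends on x, y only through x² + y².
Next, reading off the gridlines: a circular section at z = 1 has radius between 1 and 2; among the integer gridlines, it crosses the x-axis at x ∈ {-1, 1}; it misses every integer gridline on the z-axis; the y-axis gridline crossings are at y ∈ {-1, 1}.
Finally, matching integer coefficients to the picture gives p.

2*x^2 + 2*y^2 - z^2 - 2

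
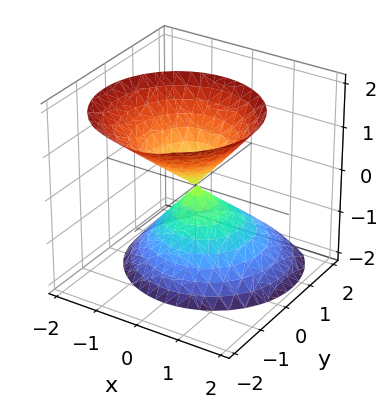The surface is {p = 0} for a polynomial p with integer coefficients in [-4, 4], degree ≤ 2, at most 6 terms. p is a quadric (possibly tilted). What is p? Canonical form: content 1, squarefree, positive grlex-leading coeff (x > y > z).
3*x^2 + 3*y^2 + 2*y*z - 2*z^2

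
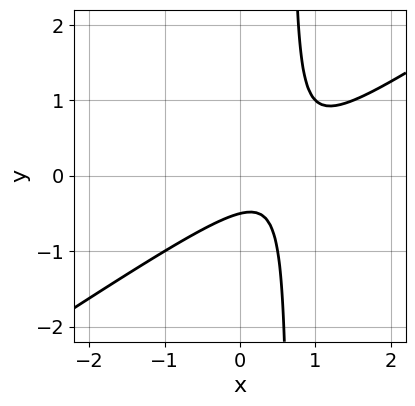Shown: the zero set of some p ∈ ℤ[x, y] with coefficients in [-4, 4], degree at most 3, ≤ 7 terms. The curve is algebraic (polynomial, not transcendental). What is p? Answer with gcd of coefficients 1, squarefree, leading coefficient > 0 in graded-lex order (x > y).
1. deg p = 2.
2. From the visible intercepts: no x-intercept at any integer in the box.
3. Matching integer coefficients to the picture gives p.

2*x^2 - 3*x*y - 2*x + 2*y + 1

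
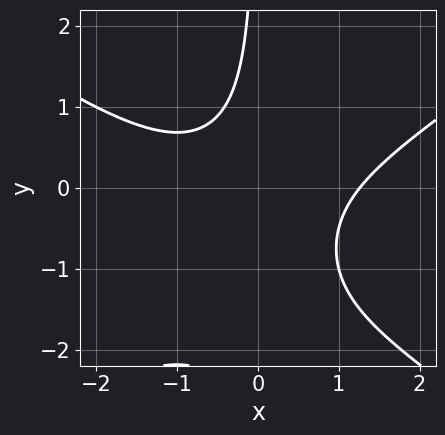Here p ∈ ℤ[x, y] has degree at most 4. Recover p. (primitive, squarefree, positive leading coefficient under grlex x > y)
x^3 - 2*x*y^2 - 3*x*y - 2

1. The degree is 3 — the shape is more complex than any degree-2 curve.
2. From the visible intercepts: the curve avoids every integer y-axis point in the box.
3. Solving for integer coefficients yields p as stated.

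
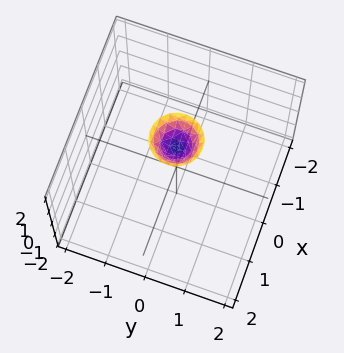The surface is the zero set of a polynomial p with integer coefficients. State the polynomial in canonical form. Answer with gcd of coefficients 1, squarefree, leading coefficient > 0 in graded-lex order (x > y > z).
First, the degree is 2 — the shape is more complex than any degree-1 surface.
Then, by symmetry, the surface is invariant under rotation about z: p = q(x² + y², z).
Then, from the visible intercepts: a circular section at z = 2 has radius between 0 and 1; no y-intercept at any integer in the box; the surface avoids every integer x-axis point in the box.
Finally, these observations pin down the coefficients.

3*x^2 + 3*y^2 - 2*z + 3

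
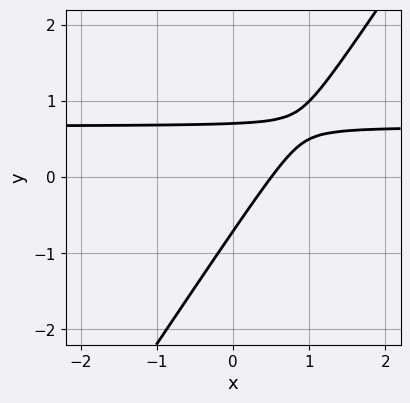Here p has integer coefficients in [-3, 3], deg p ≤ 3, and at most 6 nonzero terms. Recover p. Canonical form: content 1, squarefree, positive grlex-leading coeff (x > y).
3*x*y - 2*y^2 - 2*x + 1

(a) The degree is 2 — a generic line meets the curve in up to 2 points.
(b) Matching integer coefficients to the picture gives p.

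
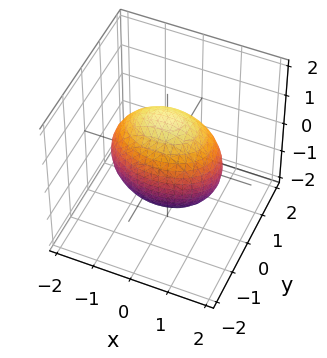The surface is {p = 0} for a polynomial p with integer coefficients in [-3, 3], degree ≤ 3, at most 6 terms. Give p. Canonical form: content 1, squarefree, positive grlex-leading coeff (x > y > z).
x^2 + 2*y^2 + z^2 - 2

deg p = 2. A closed, bounded, convex surface; a quadric.
Symmetries: the y ↦ −y reflection is a symmetry, so y appears only in even powers; mirror symmetry z ↦ −z ⇒ only even powers of z; the x ↦ −x reflection is a symmetry, so x appears only in even powers.
Reading off the gridlines: among the integer gridlines, it crosses the y-axis at y ∈ {-1, 1}.
Assembling these constraints gives the stated polynomial.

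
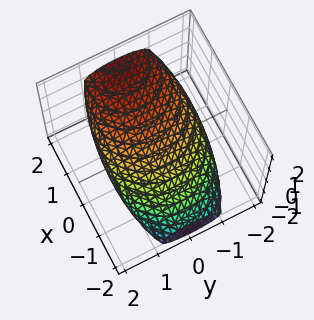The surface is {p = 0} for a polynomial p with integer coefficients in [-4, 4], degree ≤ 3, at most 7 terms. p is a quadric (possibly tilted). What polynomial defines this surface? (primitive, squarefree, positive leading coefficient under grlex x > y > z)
x^2 - 3*x*z + y^2 + 3*z^2 - 2

1. The degree is 2 — no degree-1 surface has this shape.
2. Matching integer coefficients to the picture gives p.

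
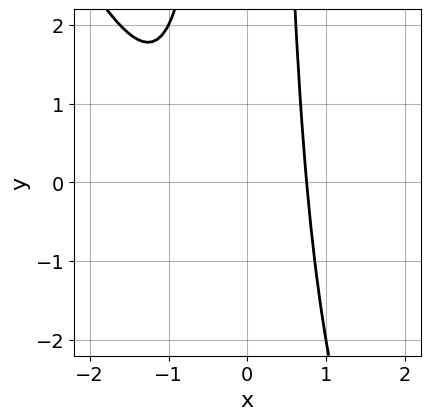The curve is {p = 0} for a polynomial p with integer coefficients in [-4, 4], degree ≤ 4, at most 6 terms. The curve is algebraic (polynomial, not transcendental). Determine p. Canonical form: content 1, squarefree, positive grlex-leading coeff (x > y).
2*x^3 + x^2*y + 2*x^2 - 2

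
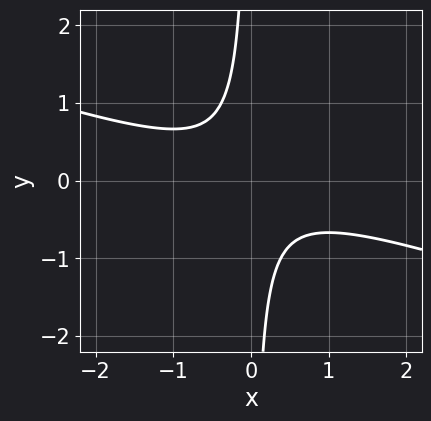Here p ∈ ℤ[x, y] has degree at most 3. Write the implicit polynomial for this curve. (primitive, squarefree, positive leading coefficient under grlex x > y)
(a) deg p = 2.
(b) Checking where it meets the axes: no x-intercept at any integer in the box; the curve avoids every integer y-axis point in the box.
(c) Fitting integer coefficients to these (and the overall shape) gives p.

x^2 + 3*x*y + 1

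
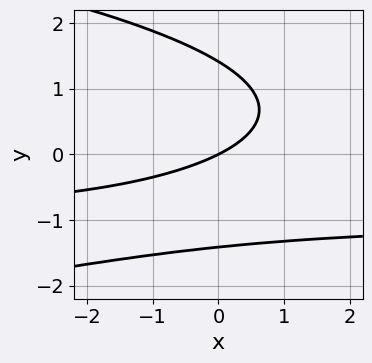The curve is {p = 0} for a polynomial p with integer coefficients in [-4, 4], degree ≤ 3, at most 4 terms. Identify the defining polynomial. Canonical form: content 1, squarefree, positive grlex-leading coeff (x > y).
First, deg p = 3.
Then, reading off the gridlines: one x-axis crossing is at x = 0; it meets the y-axis at y = 0 (among the integer gridlines).
Finally, these observations pin down the coefficients.

y^3 + x*y + x - 2*y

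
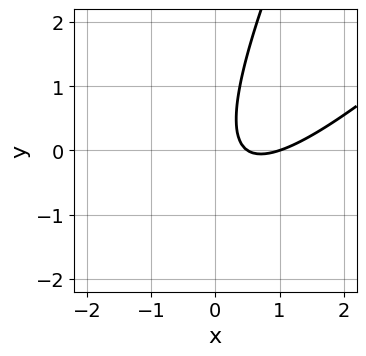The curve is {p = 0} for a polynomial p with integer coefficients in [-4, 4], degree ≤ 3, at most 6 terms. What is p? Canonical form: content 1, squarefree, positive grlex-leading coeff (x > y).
Degree: a generic line meets the curve in up to 2 points, so deg p = 2.
Reading off the gridlines: no y-intercept at any integer in the box; one x-axis crossing is at x = 1.
Together with the visible shape, these determine p as stated.

2*x^2 - 3*x*y + y^2 - 3*x + 1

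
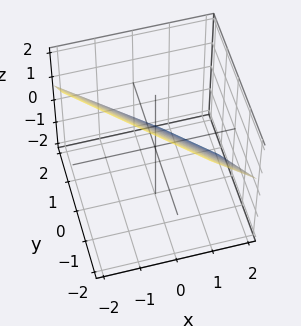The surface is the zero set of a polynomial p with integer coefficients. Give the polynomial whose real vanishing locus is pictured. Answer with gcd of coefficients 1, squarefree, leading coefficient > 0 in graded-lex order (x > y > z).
3*x + 3*y + 3*z - 2

The degree is 1 — every cross-section is a straight line — this is a plane.
Matching integer coefficients to the picture gives p.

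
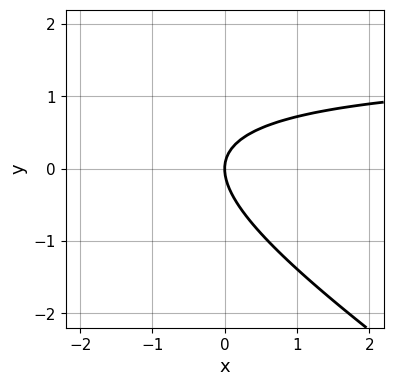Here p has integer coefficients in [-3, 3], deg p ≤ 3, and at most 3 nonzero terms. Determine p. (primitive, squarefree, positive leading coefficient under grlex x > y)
2*x*y + 3*y^2 - 3*x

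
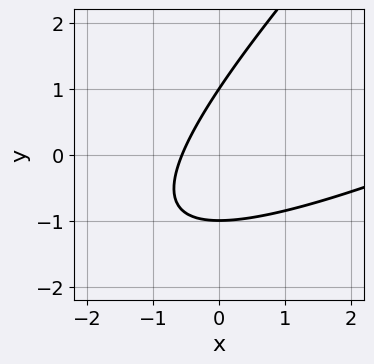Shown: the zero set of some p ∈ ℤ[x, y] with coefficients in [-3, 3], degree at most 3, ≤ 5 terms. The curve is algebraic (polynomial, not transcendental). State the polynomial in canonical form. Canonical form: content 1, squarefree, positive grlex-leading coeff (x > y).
x^2 - 3*x*y + 2*y^2 - 3*x - 2

The degree is 2 — no degree-1 curve has this shape.
Reading off the gridlines: among the integer gridlines, it crosses the y-axis at y ∈ {-1, 1}.
Assembling these constraints gives the stated polynomial.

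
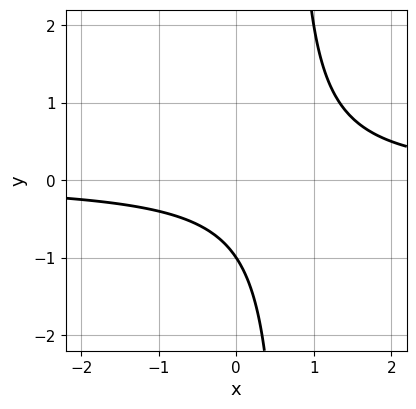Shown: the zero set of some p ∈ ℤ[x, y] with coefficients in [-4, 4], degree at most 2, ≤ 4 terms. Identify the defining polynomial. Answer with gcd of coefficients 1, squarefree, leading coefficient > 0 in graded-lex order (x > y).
3*x*y - 2*y - 2

First, degree: the shape is more complex than any degree-1 curve, so deg p = 2.
Next, checking where it meets the axes: it meets the y-axis at y = -1 (among the integer gridlines); the curve avoids every integer x-axis point in the box.
Finally, putting this together gives p.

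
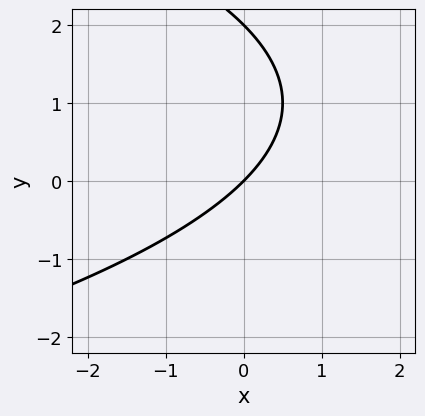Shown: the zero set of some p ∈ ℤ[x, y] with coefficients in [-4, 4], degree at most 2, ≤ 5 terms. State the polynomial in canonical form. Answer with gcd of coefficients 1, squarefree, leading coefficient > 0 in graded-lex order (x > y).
y^2 + 2*x - 2*y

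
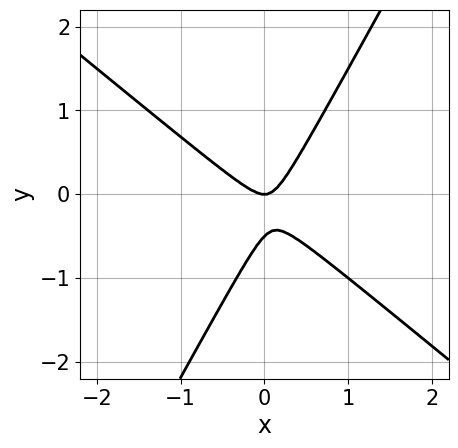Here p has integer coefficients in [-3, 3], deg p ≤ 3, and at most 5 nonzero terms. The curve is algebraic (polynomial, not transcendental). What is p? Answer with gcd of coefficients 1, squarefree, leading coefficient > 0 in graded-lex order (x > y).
deg p = 2. No degree-1 curve has this shape.
Observable constraints: it meets the x-axis at x = 0 (among the integer gridlines); it meets the y-axis at y = 0 (among the integer gridlines).
Fitting integer coefficients to these (and the overall shape) gives p.

3*x^2 + 2*x*y - 2*y^2 - y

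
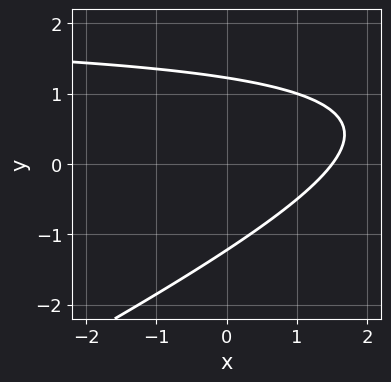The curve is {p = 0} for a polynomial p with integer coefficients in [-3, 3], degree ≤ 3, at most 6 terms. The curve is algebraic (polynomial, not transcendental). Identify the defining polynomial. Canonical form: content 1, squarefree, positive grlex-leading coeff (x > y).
x*y - 2*y^2 - 2*x + 3

(a) Degree: the shape is more complex than any degree-1 curve, so deg p = 2.
(b) The integer polynomial consistent with all of this is the stated p.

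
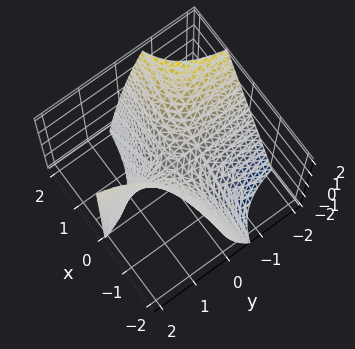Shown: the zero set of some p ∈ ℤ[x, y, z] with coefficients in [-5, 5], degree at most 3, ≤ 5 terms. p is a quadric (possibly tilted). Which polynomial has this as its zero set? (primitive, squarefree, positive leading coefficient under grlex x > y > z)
4*x*y - y*z + 2*z

(a) The degree is 2 — no degree-1 surface has this shape.
(b) Reading off the gridlines: every point of the x-axis in the box is on the surface; one z-axis crossing is at z = 0.
(c) Putting this together gives p. Check: (0, 1, 0) on the y-axis lies on the surface, and p(0, 1, 0) = 0. ✓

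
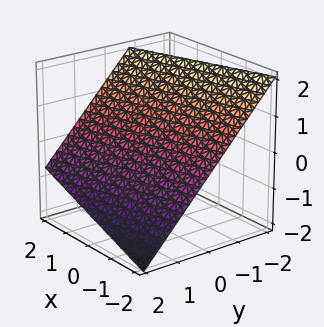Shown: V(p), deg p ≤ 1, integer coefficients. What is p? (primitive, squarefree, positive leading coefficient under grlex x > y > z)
1. Degree: the surface is flat (a plane), so deg p = 1.
2. Observable constraints: it meets the x-axis at x = -2 (among the integer gridlines).
3. Putting this together gives p.

x - 3*y - 3*z + 2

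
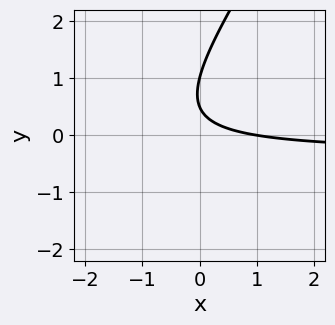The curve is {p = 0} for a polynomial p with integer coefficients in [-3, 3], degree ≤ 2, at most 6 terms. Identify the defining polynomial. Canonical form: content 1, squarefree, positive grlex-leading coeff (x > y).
First, the degree is 2 — a generic line meets the curve in up to 2 points.
Next, reading off the gridlines: it meets the y-axis at y = 1 (among the integer gridlines); one x-axis crossing is at x = 1.
Finally, these observations pin down the coefficients.

3*x*y - 2*y^2 + x + 3*y - 1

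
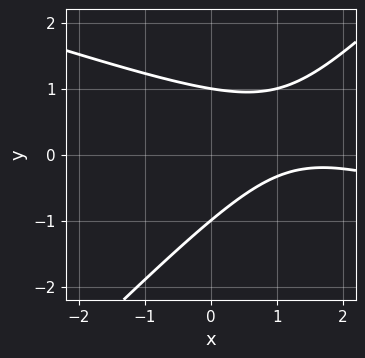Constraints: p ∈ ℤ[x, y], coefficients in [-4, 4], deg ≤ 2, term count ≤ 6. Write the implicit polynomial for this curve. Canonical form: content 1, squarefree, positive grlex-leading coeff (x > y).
1. deg p = 2. A generic line meets the curve in up to 2 points.
2. From the axis intercepts and sections: the y-axis gridline crossings are at y ∈ {-1, 1}; no x-intercept at any integer in the box.
3. Matching integer coefficients to the picture gives p.

x^2 + 2*x*y - 3*y^2 - 3*x + 3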